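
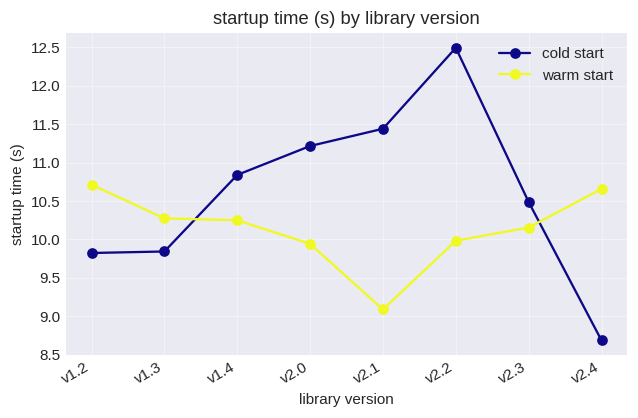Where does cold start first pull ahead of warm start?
v1.4

v1.3: cold start ≈ 10.0 vs warm start ≈ 10.5 (not yet); v1.4: cold start ≈ 11.0 vs warm start ≈ 10.0 (first crossover).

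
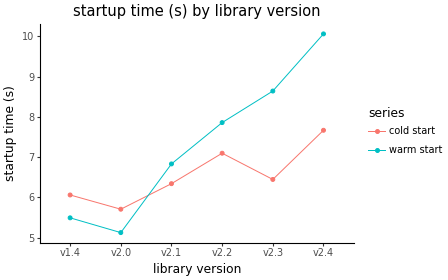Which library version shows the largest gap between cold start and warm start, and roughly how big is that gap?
v2.4, ≈ 2.5 s

v2.4: cold start ≈ 7.5, warm start ≈ 10.0 → gap ≈ 2.5. Next-largest (v2.3) is only ≈ 2.0.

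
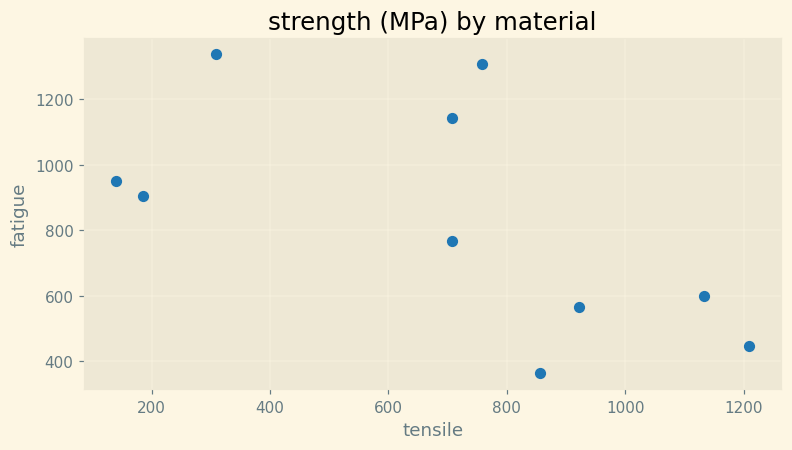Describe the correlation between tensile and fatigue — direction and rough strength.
negative, moderate

Points are negatively correlated; moderate (|r| ≈ 0.6).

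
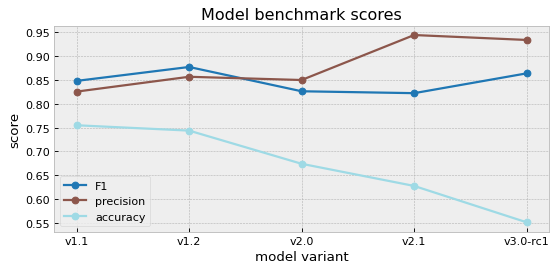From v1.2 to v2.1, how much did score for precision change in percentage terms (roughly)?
v1.2 ≈ 0.85, v2.1 ≈ 0.95; (0.95 − 0.85) / 0.85 ≈ +11.8%.

≈ +11.8%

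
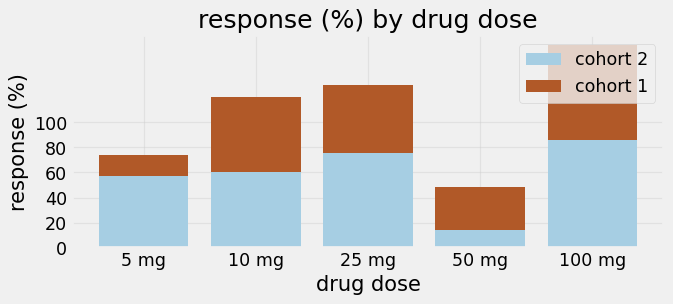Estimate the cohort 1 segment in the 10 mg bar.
≈ 60

cohort 1 top ≈ 120, bottom ≈ 60; segment ≈ 60.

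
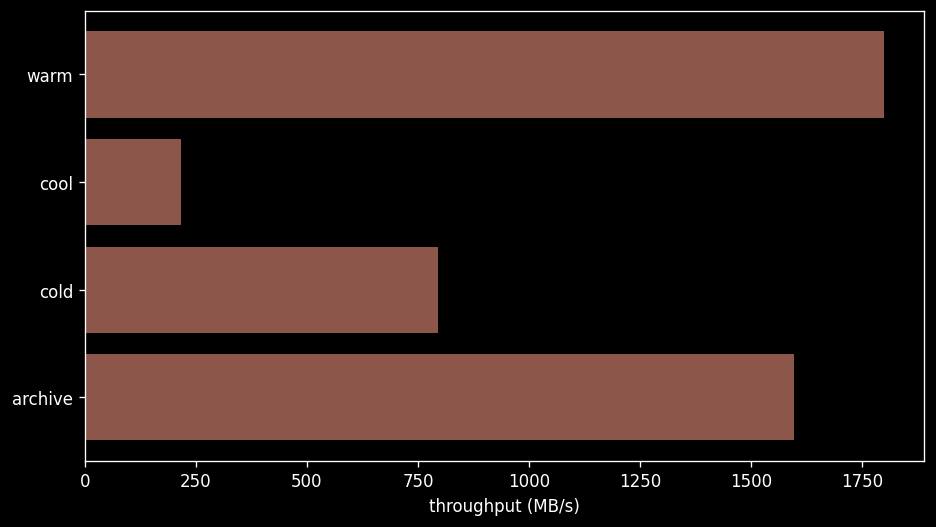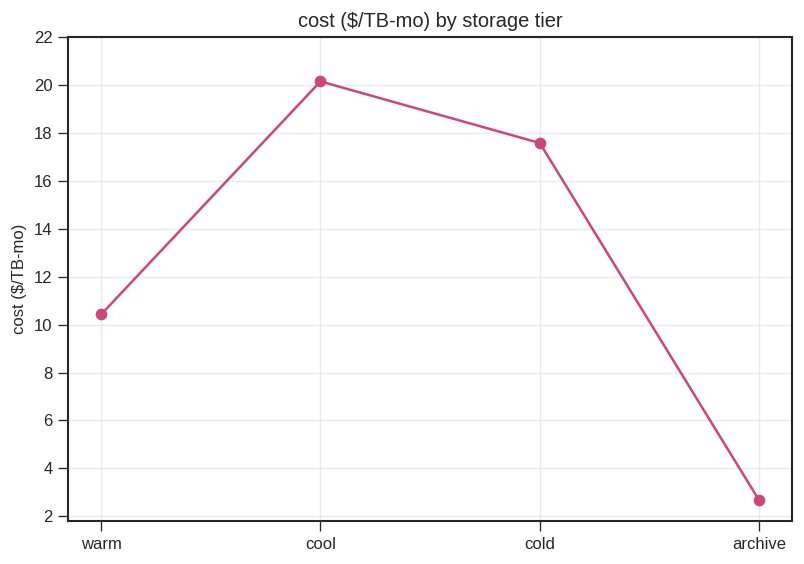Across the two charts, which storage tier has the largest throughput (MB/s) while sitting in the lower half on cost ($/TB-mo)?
warm

Chart 2 median cost ($/TB-mo) ≈ 14; below-median storage tiers: warm, archive. Among those, warm has the highest throughput (MB/s) (≈ 1800).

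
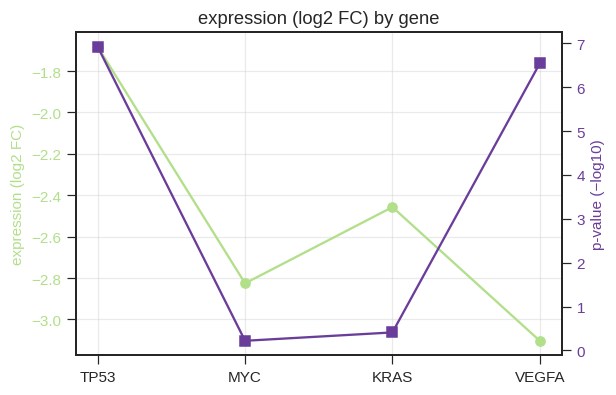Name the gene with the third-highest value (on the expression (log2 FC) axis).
Top 4 (on the expression (log2 FC) axis): TP53 ≈ -1.6, KRAS ≈ -2.4, MYC ≈ -2.8, VEGFA ≈ -3.2.

MYC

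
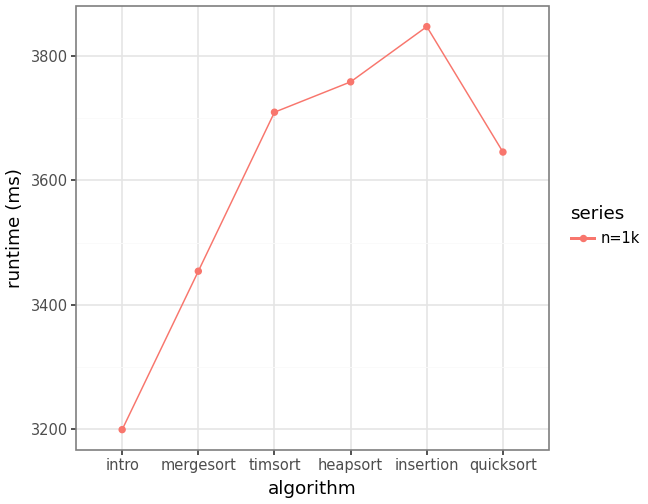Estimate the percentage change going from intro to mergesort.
≈ +9.4%

intro ≈ 3200, mergesort ≈ 3500; (3500 − 3200) / 3200 ≈ +9.4%.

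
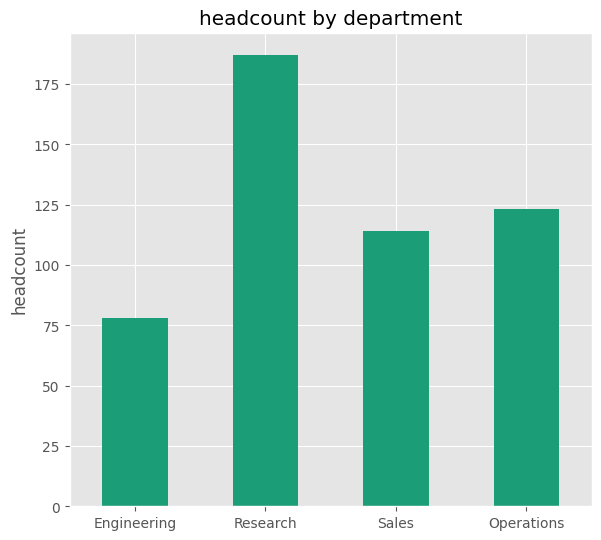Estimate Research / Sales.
Research ≈ 180, Sales ≈ 120; 180/120 ≈ 1.5.

≈ 1.5×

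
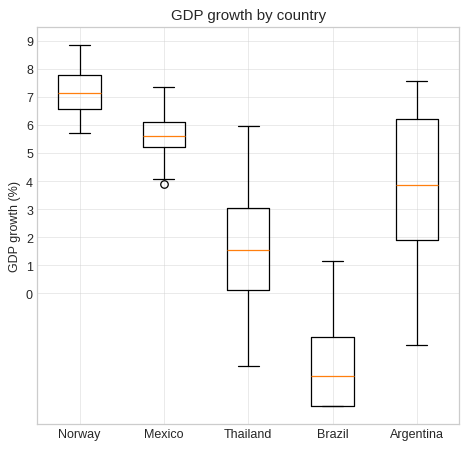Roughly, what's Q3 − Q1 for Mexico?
≈ 1

Q3 ≈ 6, Q1 ≈ 5; IQR ≈ 1.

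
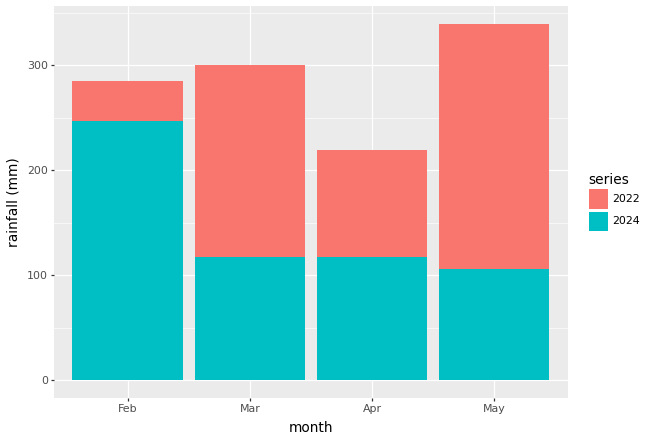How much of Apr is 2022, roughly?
2022 top ≈ 200, bottom ≈ 100; segment ≈ 100.

≈ 100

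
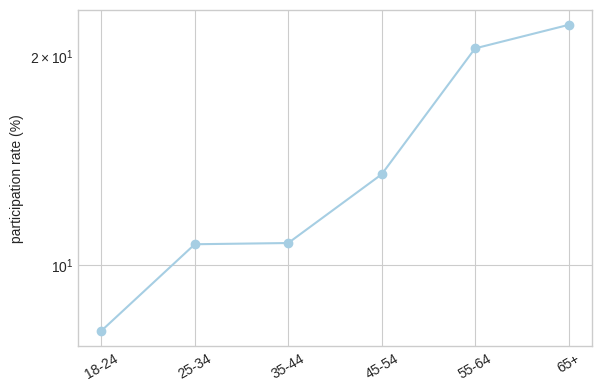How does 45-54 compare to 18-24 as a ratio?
≈ 1.75×

45-54 ≈ 14, 18-24 ≈ 8; 14/8 ≈ 1.75.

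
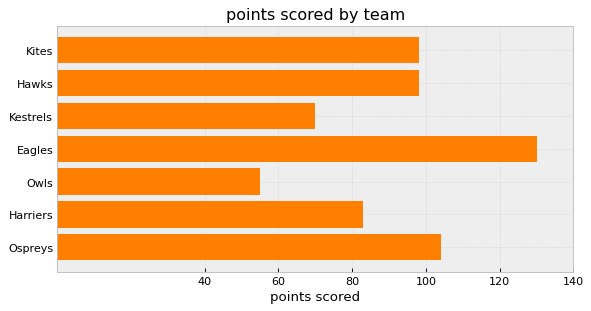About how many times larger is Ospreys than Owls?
Ospreys ≈ 100, Owls ≈ 60; 100/60 ≈ 1.67.

≈ 1.67×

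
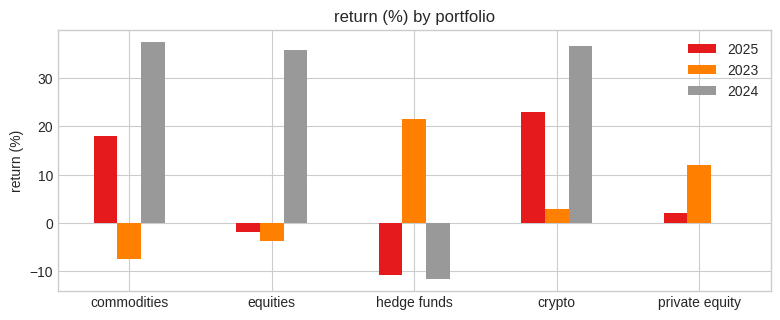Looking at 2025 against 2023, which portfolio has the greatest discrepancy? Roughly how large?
hedge funds: 2025 ≈ -10, 2023 ≈ 20 → gap ≈ 30. Next-largest (commodities) is only ≈ 25.

hedge funds, ≈ 30 %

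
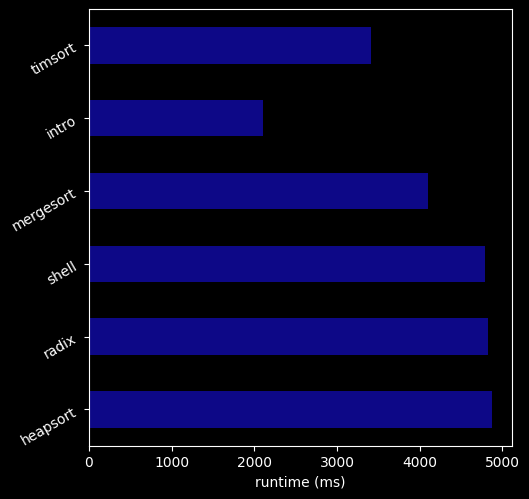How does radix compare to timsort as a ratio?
≈ 1.43×

radix ≈ 5000, timsort ≈ 3500; 5000/3500 ≈ 1.43.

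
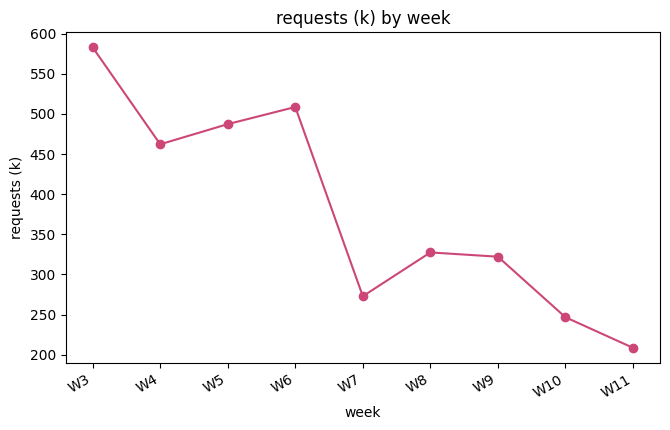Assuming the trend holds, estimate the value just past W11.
Last three: 300, 250, 200 → slope ≈ -50/step → next ≈ 150.

≈ 150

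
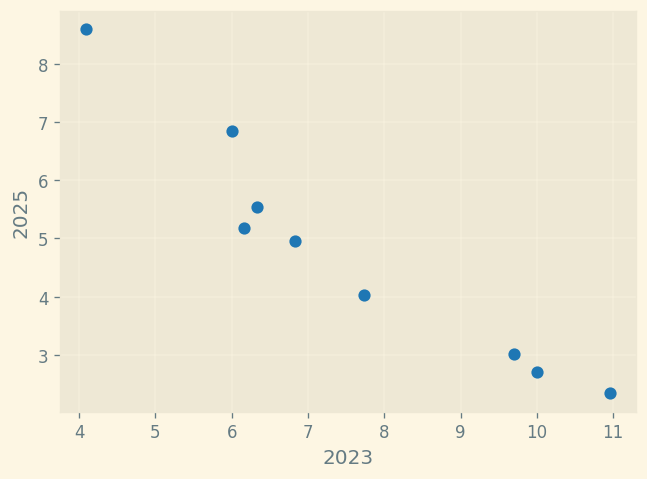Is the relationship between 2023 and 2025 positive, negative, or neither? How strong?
Points are negatively correlated; strong (|r| ≈ 1.0).

negative, strong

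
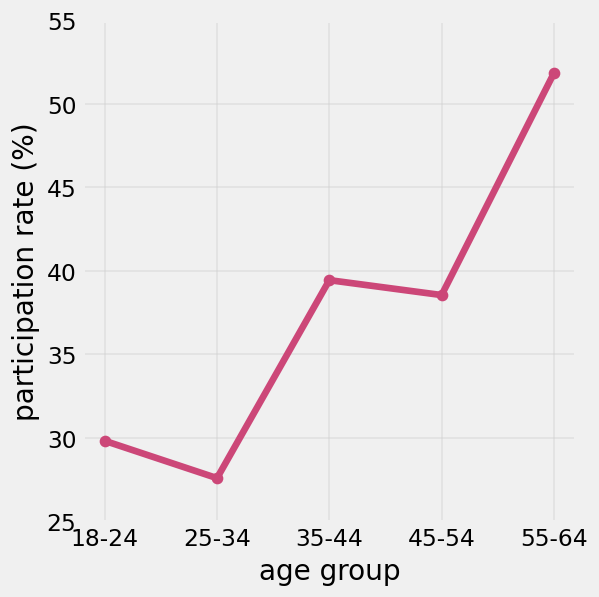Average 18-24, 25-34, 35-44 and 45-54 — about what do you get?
(30 + 30 + 40 + 40) / 4 ≈ 35.

≈ 35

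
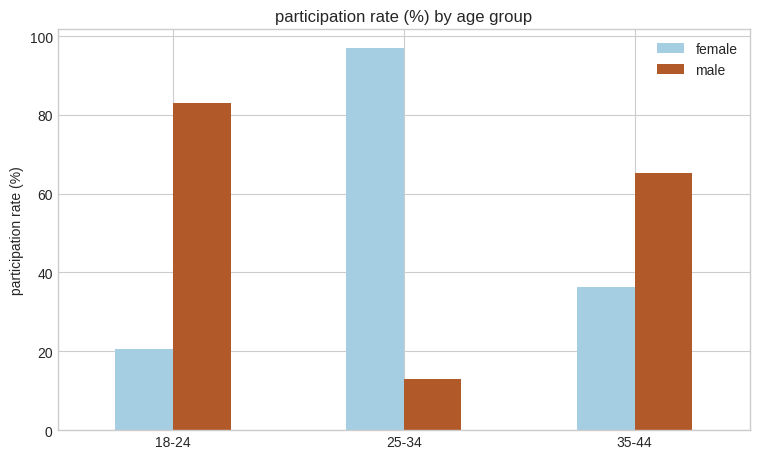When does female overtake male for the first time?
18-24: female ≈ 20 vs male ≈ 80 (not yet); 25-34: female ≈ 100 vs male ≈ 10 (first crossover).

25-34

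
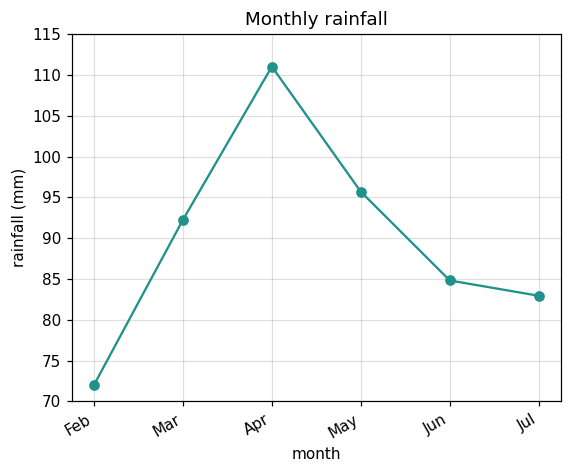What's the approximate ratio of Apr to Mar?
≈ 1.22×

Apr ≈ 110, Mar ≈ 90; 110/90 ≈ 1.22.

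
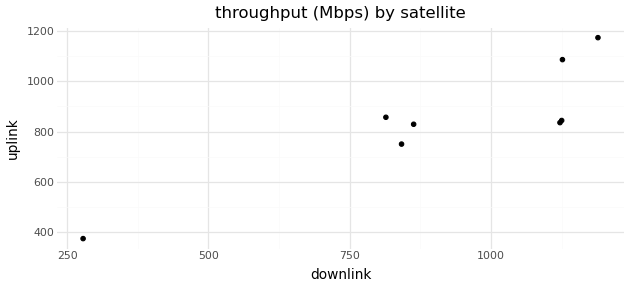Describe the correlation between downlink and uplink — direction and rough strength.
Points are positively correlated; strong (|r| ≈ 0.9).

positive, strong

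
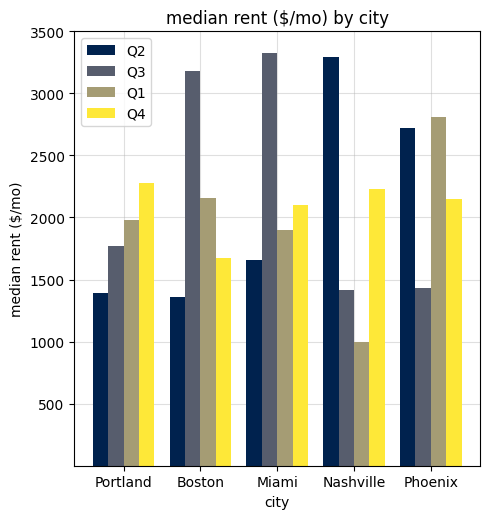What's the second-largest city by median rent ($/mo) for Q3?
Boston

Top 3 for Q3: Miami ≈ 3500, Boston ≈ 3000, Portland ≈ 2000.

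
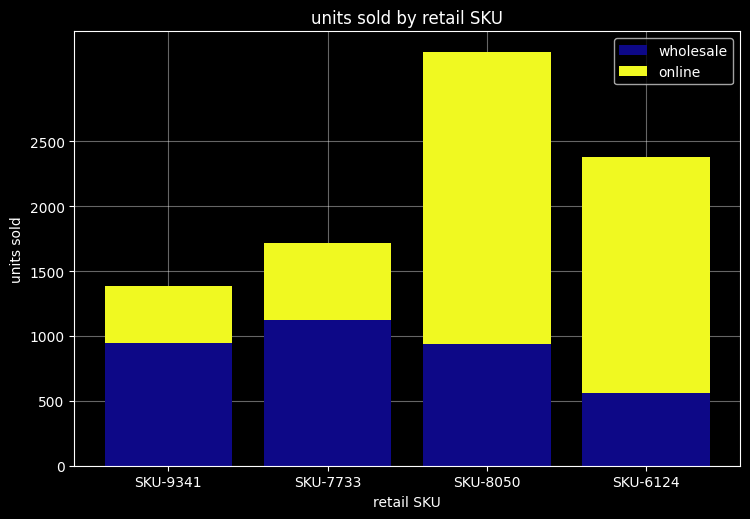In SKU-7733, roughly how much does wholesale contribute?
wholesale top ≈ 1000, bottom ≈ 0; segment ≈ 1000.

≈ 1000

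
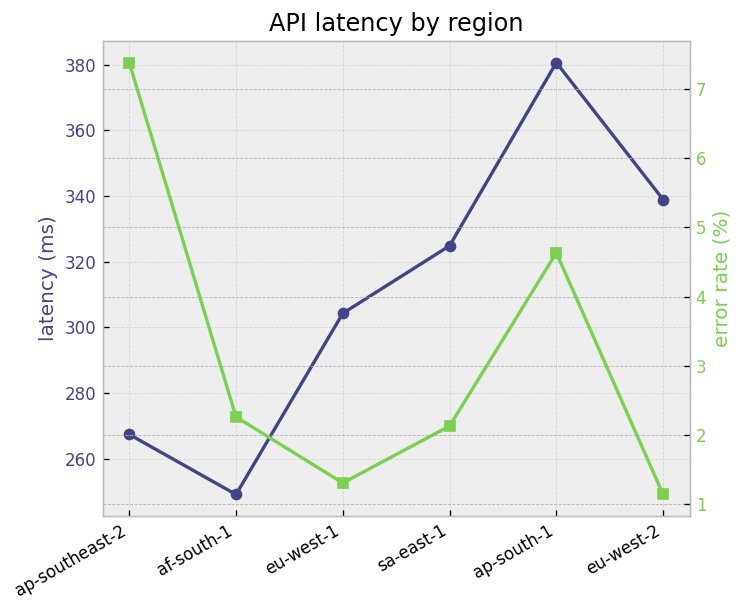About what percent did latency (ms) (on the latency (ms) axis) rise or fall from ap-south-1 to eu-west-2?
≈ -10.5%

ap-south-1 ≈ 380, eu-west-2 ≈ 340; (340 − 380) / 380 ≈ -10.5%.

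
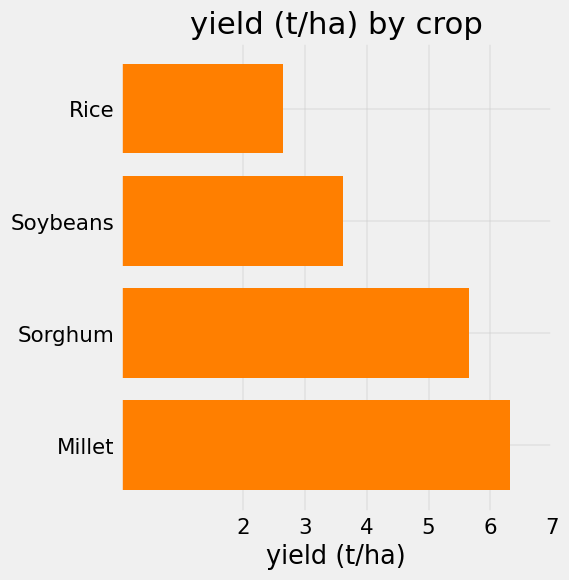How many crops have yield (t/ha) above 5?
Above 5: Sorghum, Millet.

2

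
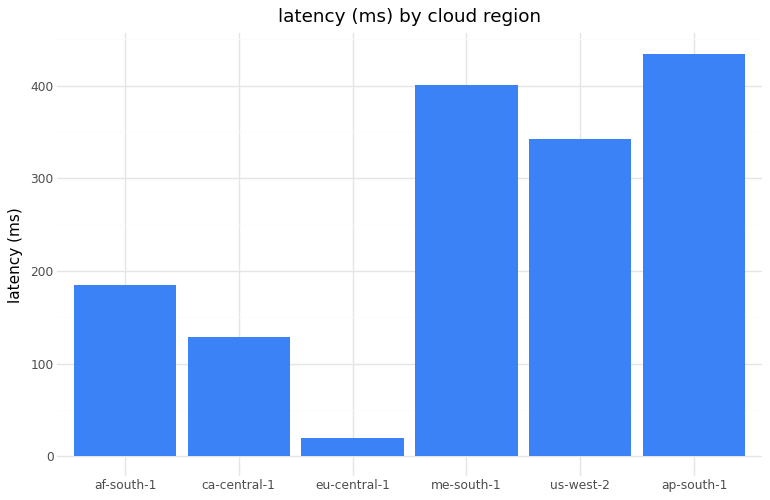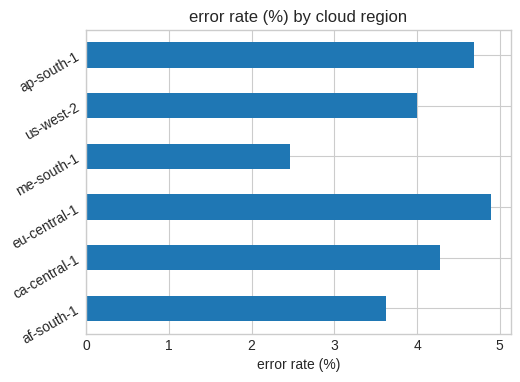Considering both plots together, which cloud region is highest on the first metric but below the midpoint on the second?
me-south-1

Chart 2 median error rate (%) ≈ 4; below-median cloud regions: af-south-1, me-south-1, us-west-2. Among those, me-south-1 has the highest latency (ms) (≈ 400).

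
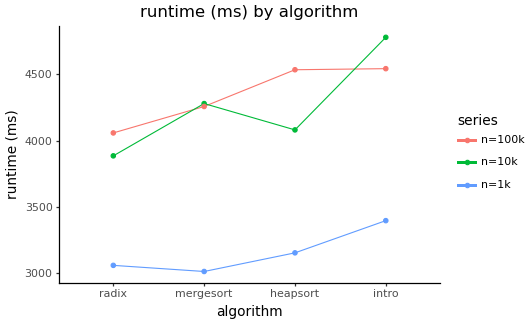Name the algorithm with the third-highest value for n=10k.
Top 4 for n=10k: intro ≈ 4800, mergesort ≈ 4200, heapsort ≈ 4000, radix ≈ 3800.

heapsort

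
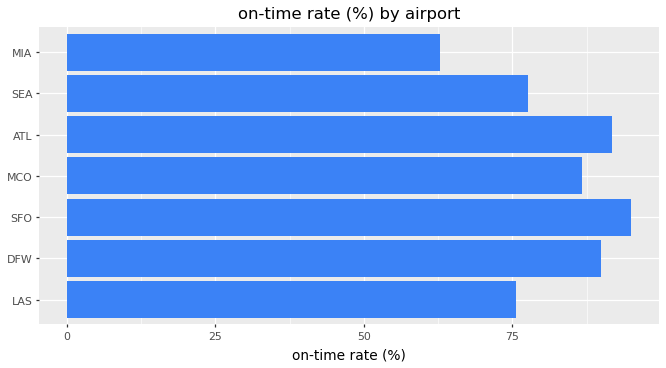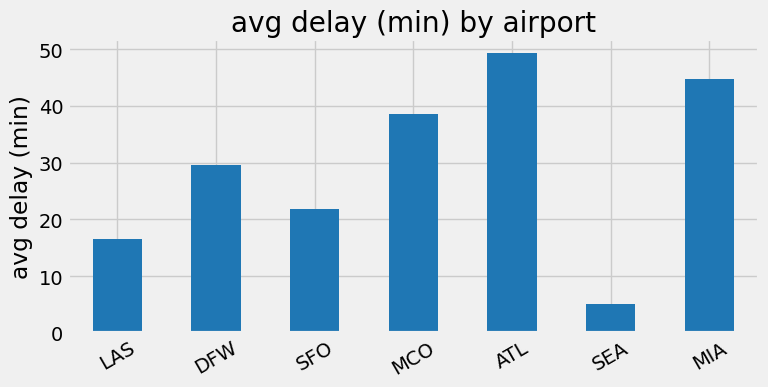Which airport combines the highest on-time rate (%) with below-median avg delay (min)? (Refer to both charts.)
SFO

Chart 2 median avg delay (min) ≈ 30; below-median airports: LAS, SFO, SEA. Among those, SFO has the highest on-time rate (%) (≈ 90).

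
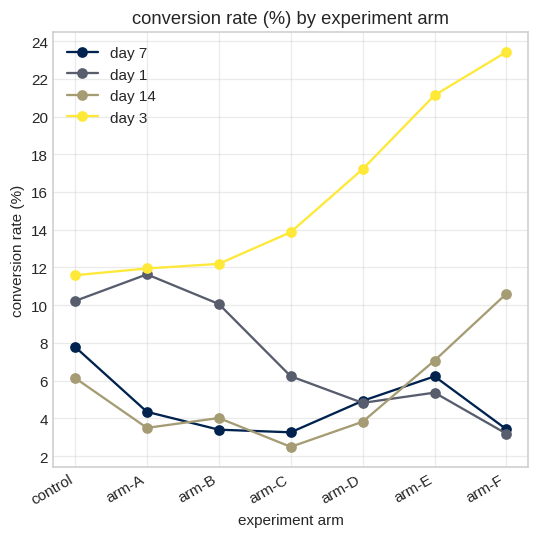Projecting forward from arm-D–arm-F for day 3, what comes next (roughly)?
Last three: 18, 22, 24 → slope ≈ 3/step → next ≈ 27.

≈ 27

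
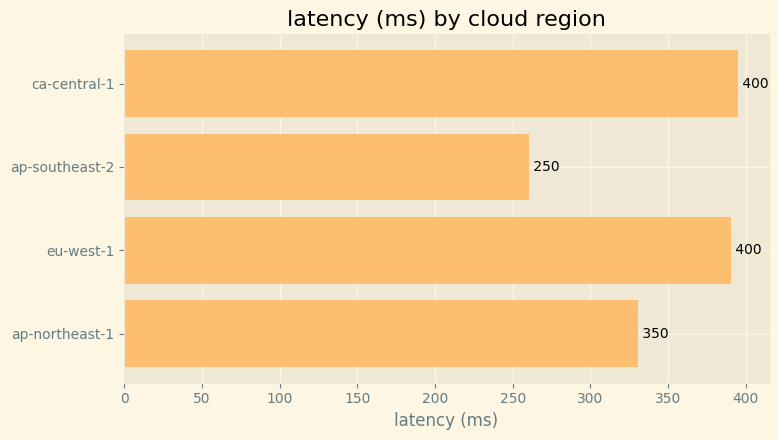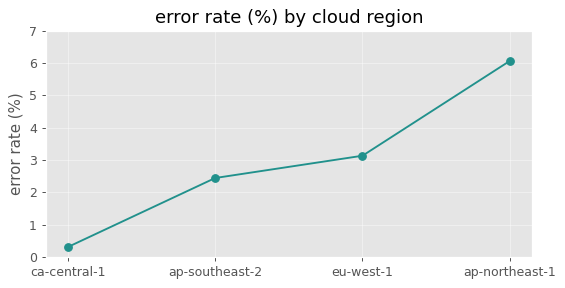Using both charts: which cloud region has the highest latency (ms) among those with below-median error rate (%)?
ca-central-1

Chart 2 median error rate (%) ≈ 3; below-median cloud regions: ca-central-1, ap-southeast-2. Among those, ca-central-1 has the highest latency (ms) (≈ 400).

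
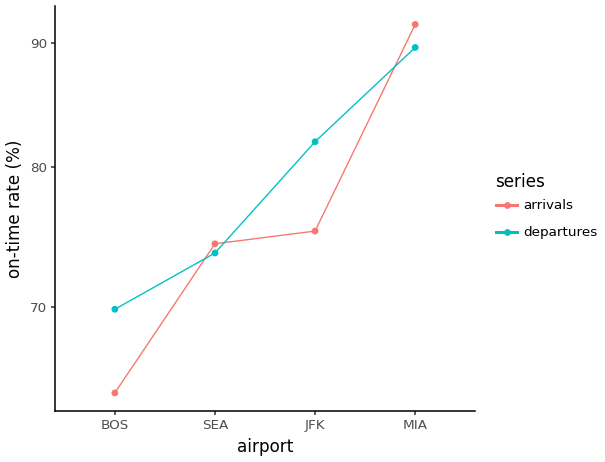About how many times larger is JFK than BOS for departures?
JFK ≈ 80, BOS ≈ 70; 80/70 ≈ 1.14.

≈ 1.14×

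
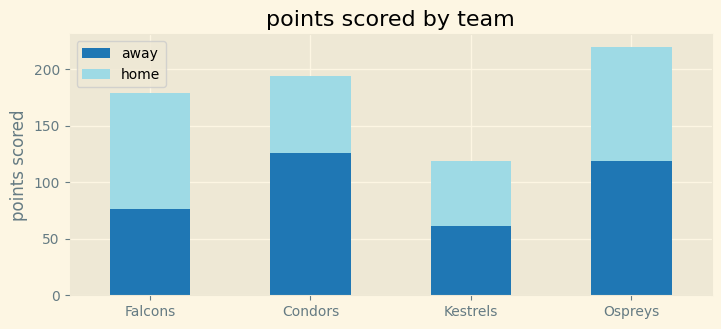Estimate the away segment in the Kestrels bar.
≈ 60

away top ≈ 60, bottom ≈ 0; segment ≈ 60.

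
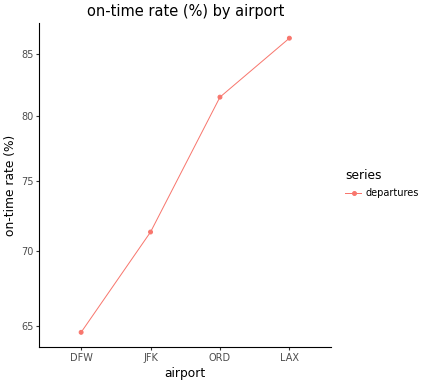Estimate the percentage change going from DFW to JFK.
DFW ≈ 64, JFK ≈ 72; (72 − 64) / 64 ≈ +12.5%.

≈ +12.5%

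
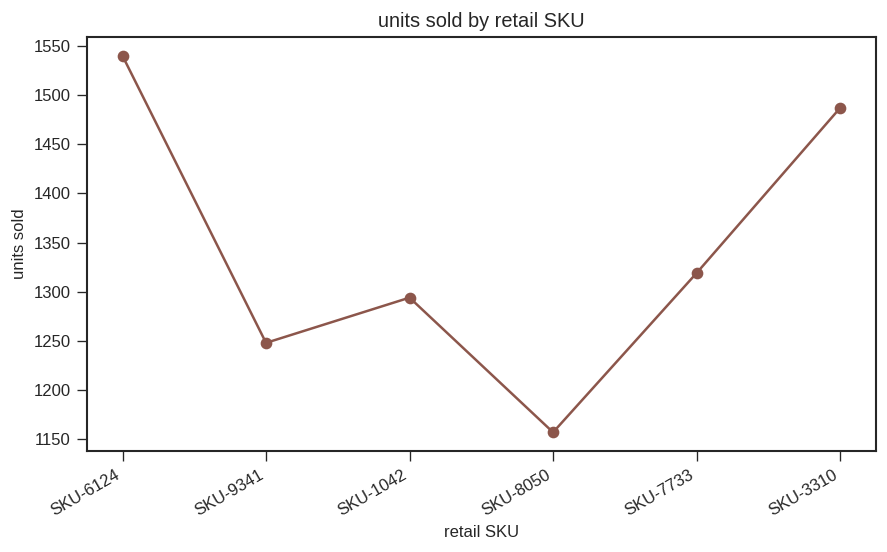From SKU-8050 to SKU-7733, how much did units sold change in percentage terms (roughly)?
SKU-8050 ≈ 1150, SKU-7733 ≈ 1300; (1300 − 1150) / 1150 ≈ +13%.

≈ +13%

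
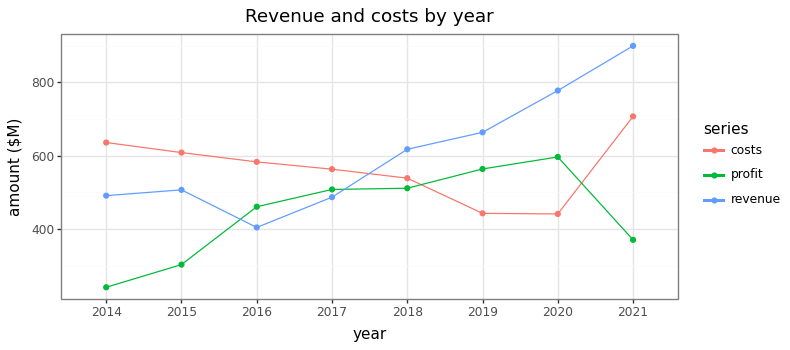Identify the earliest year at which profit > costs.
2019

2018: profit ≈ 500 vs costs ≈ 500 (not yet); 2019: profit ≈ 600 vs costs ≈ 400 (first crossover).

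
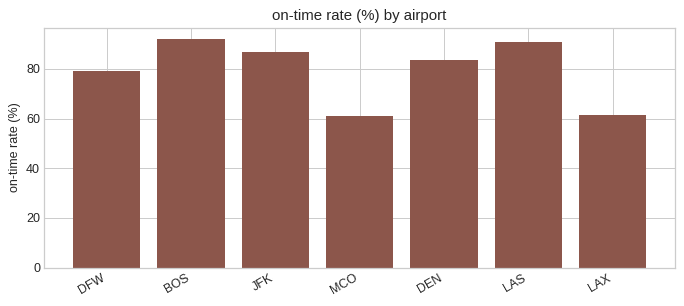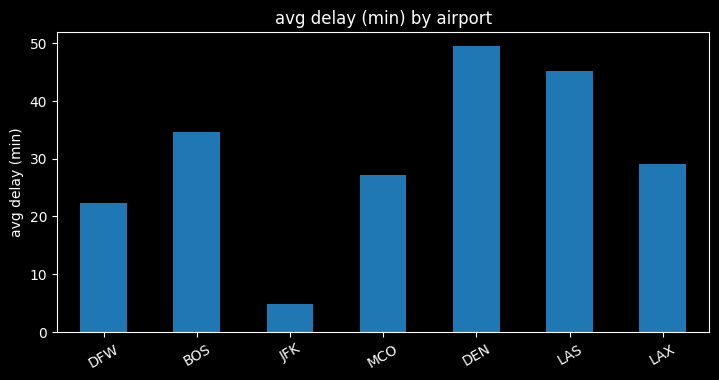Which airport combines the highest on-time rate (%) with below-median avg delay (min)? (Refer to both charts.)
Chart 2 median avg delay (min) ≈ 30; below-median airports: DFW, JFK, MCO. Among those, JFK has the highest on-time rate (%) (≈ 90).

JFK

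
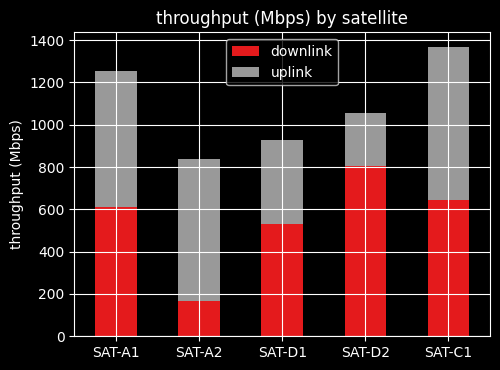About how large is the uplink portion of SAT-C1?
≈ 800

uplink top ≈ 1400, bottom ≈ 600; segment ≈ 800.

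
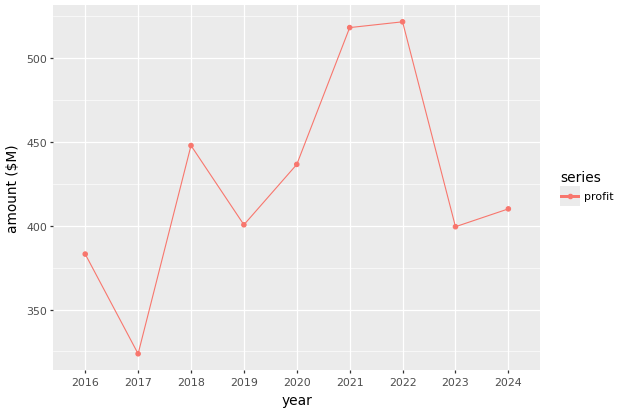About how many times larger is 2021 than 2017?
≈ 1.62×

2021 ≈ 520, 2017 ≈ 320; 520/320 ≈ 1.62.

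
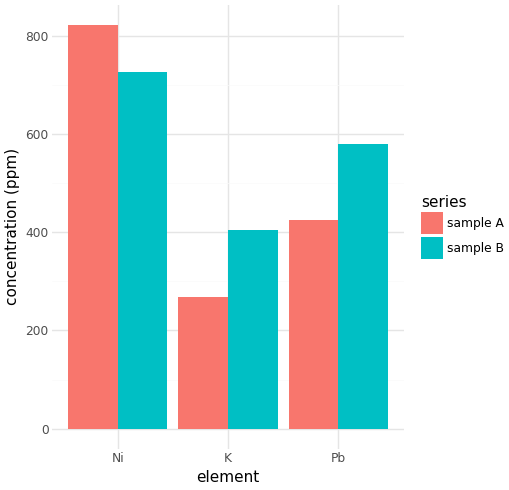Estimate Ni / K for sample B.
≈ 1.75×

Ni ≈ 700, K ≈ 400; 700/400 ≈ 1.75.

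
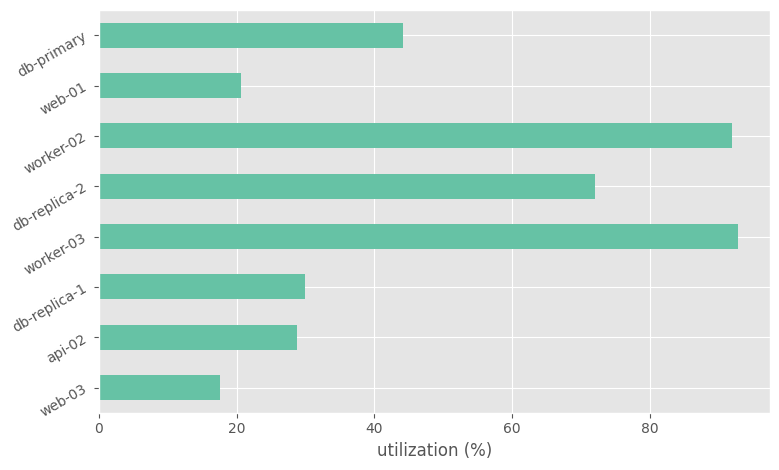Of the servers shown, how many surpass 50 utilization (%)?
Above 50: worker-03, db-replica-2, worker-02.

3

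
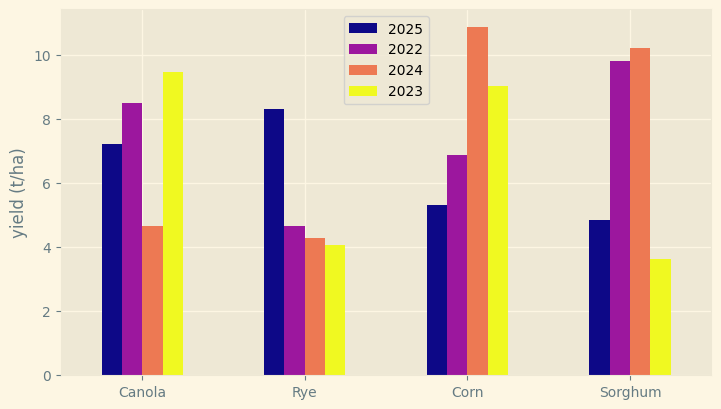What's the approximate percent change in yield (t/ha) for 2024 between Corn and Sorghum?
≈ -9.1%

Corn ≈ 11, Sorghum ≈ 10; (10 − 11) / 11 ≈ -9.1%.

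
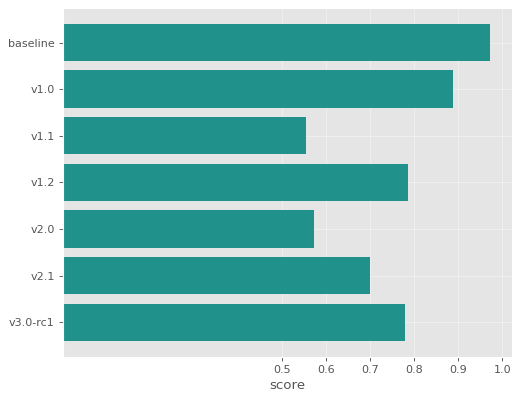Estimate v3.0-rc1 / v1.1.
v3.0-rc1 ≈ 0.8, v1.1 ≈ 0.6; 0.8/0.6 ≈ 1.33.

≈ 1.33×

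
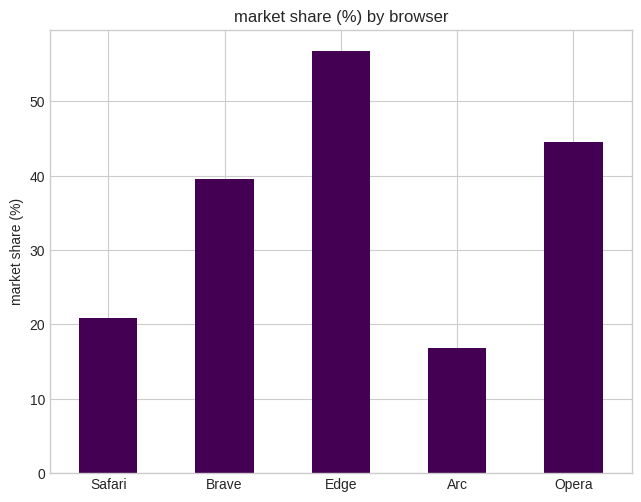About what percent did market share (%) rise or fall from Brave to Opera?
Brave ≈ 40, Opera ≈ 45; (45 − 40) / 40 ≈ +12.5%.

≈ +12.5%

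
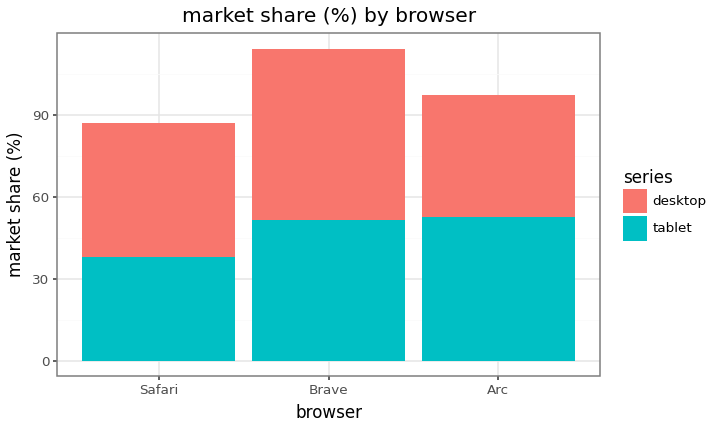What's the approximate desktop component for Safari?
desktop top ≈ 90, bottom ≈ 40; segment ≈ 50.

≈ 50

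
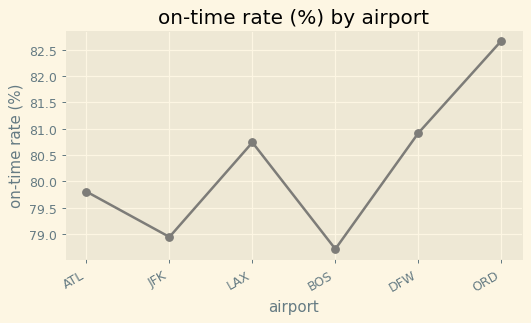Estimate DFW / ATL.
DFW ≈ 81.0, ATL ≈ 80.0; 81.0/80.0 ≈ 1.01.

≈ 1.01×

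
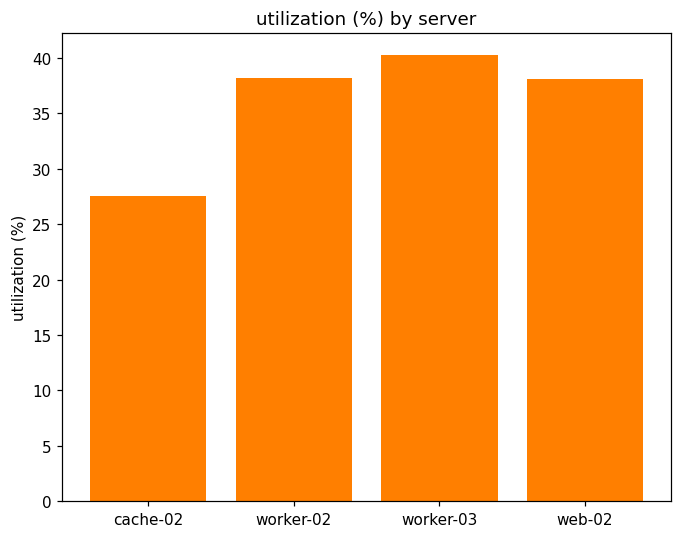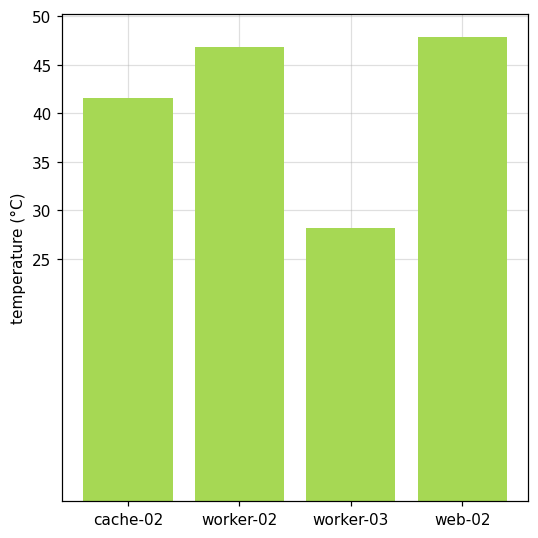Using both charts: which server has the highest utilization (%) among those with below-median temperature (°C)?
worker-03

Chart 2 median temperature (°C) ≈ 45; below-median servers: cache-02, worker-03. Among those, worker-03 has the highest utilization (%) (≈ 40).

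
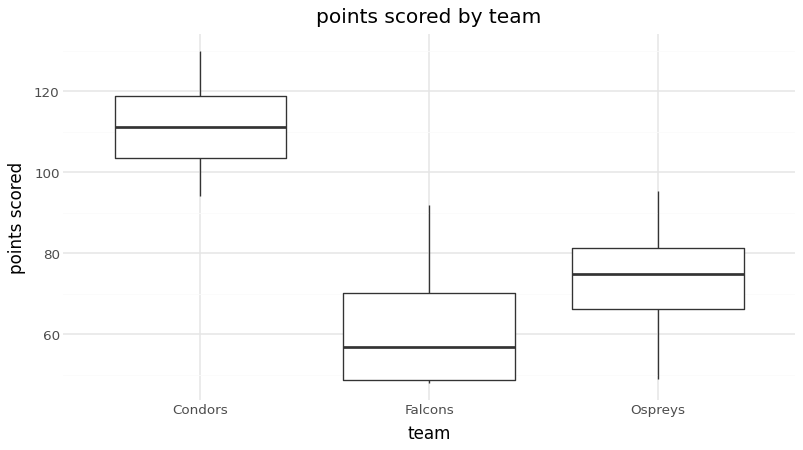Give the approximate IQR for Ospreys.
≈ 15

Q3 ≈ 80, Q1 ≈ 65; IQR ≈ 15.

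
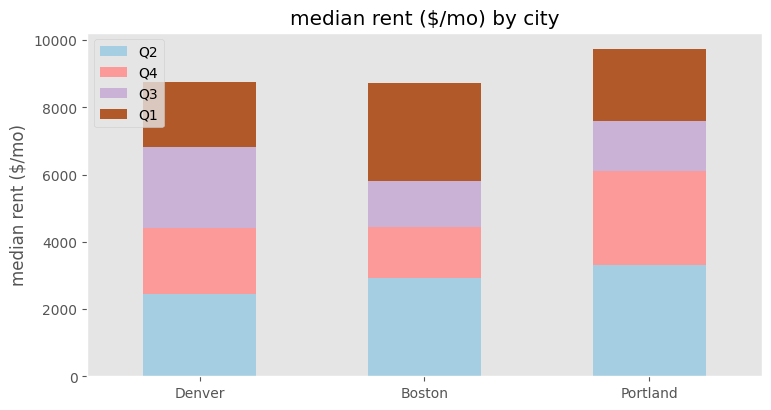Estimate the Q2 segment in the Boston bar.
Q2 top ≈ 3000, bottom ≈ 0; segment ≈ 3000.

≈ 3000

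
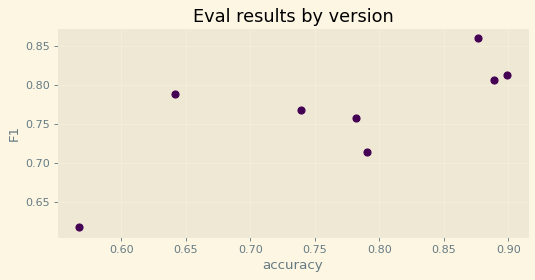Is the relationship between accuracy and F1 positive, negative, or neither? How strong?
Points are positively correlated; strong (|r| ≈ 0.8).

positive, strong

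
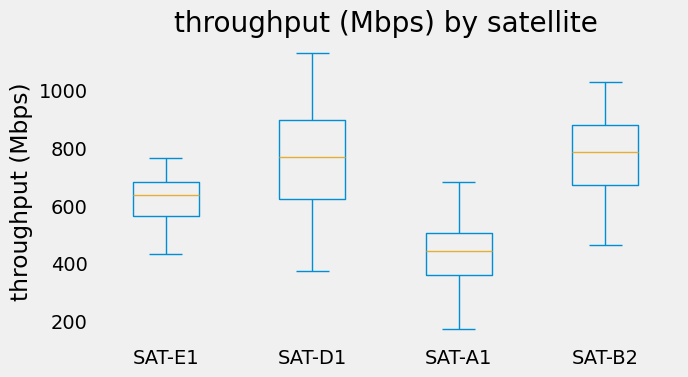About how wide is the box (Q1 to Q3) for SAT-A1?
Q3 ≈ 500, Q1 ≈ 350; IQR ≈ 150.

≈ 150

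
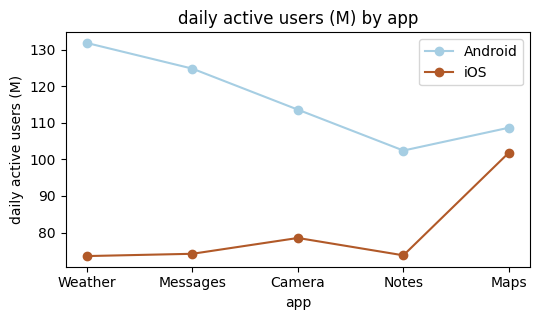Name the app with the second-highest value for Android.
Messages

Top 3 for Android: Weather ≈ 130, Messages ≈ 125, Camera ≈ 115.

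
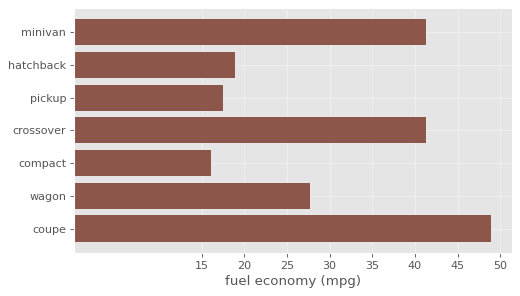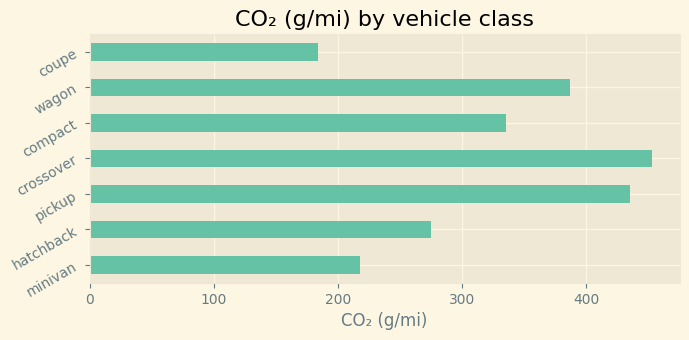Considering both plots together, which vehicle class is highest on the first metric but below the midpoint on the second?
Chart 2 median CO₂ (g/mi) ≈ 350; below-median vehicle classes: minivan, hatchback, coupe. Among those, coupe has the highest fuel economy (mpg) (≈ 50).

coupe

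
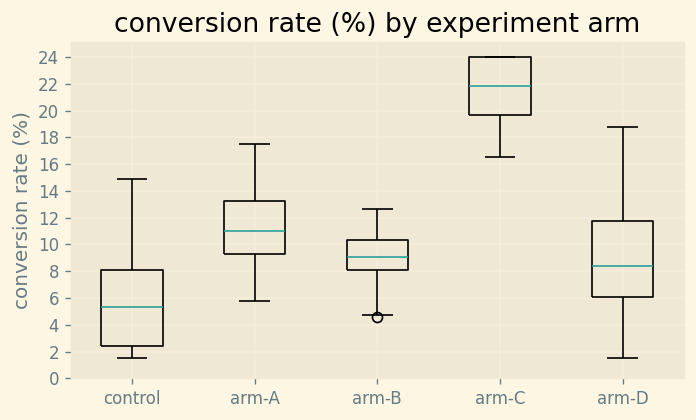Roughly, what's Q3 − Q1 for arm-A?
≈ 4

Q3 ≈ 14, Q1 ≈ 10; IQR ≈ 4.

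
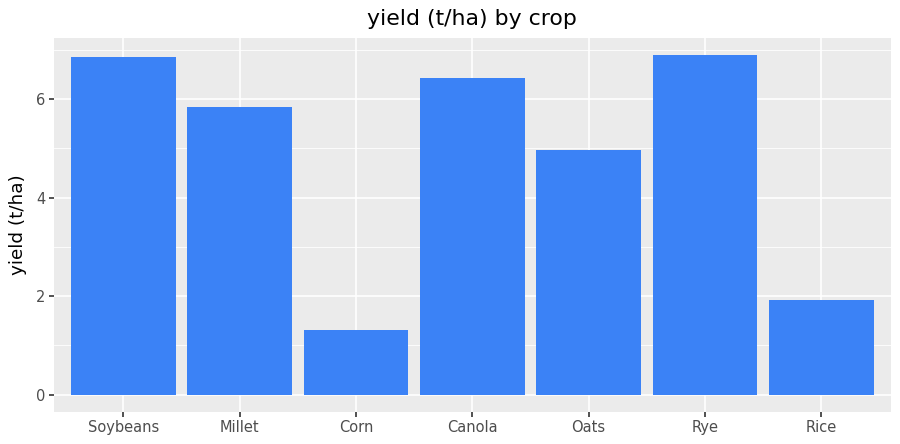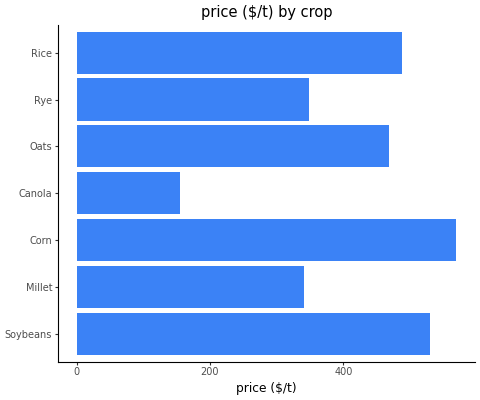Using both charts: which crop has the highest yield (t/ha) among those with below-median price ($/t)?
Chart 2 median price ($/t) ≈ 500; below-median crops: Millet, Canola, Rye. Among those, Rye has the highest yield (t/ha) (≈ 7).

Rye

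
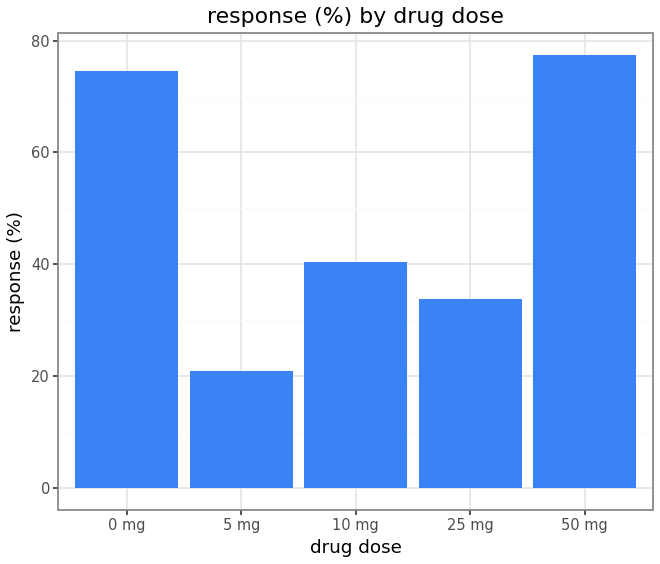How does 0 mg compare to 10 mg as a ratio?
0 mg ≈ 70, 10 mg ≈ 40; 70/40 ≈ 1.75.

≈ 1.75×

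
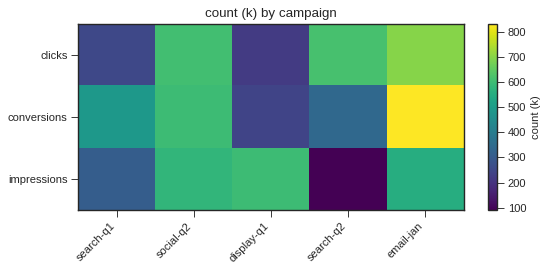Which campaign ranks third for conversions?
search-q1

Top 4 for conversions: email-jan ≈ 800, social-q2 ≈ 600, search-q1 ≈ 500, search-q2 ≈ 300.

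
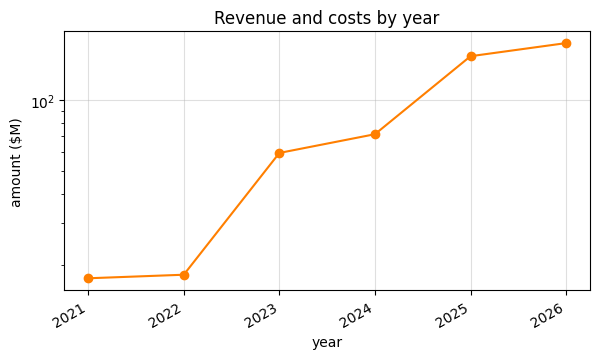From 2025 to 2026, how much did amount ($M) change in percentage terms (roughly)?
≈ +12.5%

2025 ≈ 160, 2026 ≈ 180; (180 − 160) / 160 ≈ +12.5%.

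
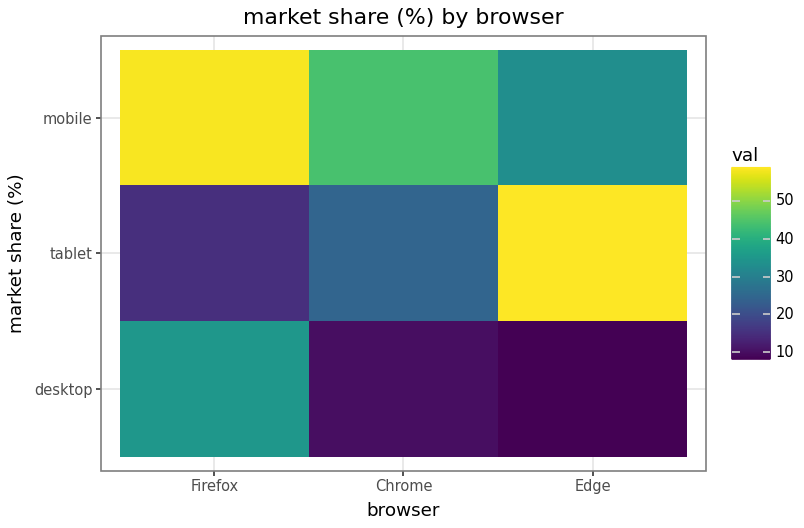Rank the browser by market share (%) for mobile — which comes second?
Top 3 for mobile: Firefox ≈ 60, Chrome ≈ 45, Edge ≈ 35.

Chrome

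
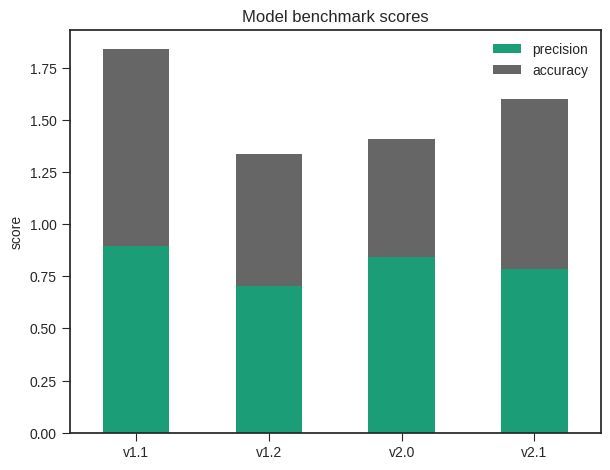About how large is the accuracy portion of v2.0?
≈ 0.6

accuracy top ≈ 1.4, bottom ≈ 0.8; segment ≈ 0.6.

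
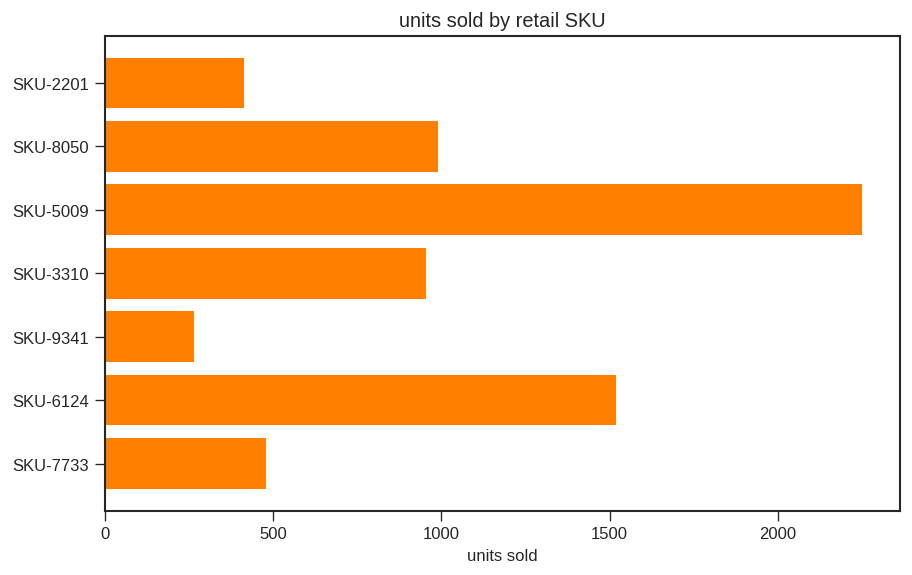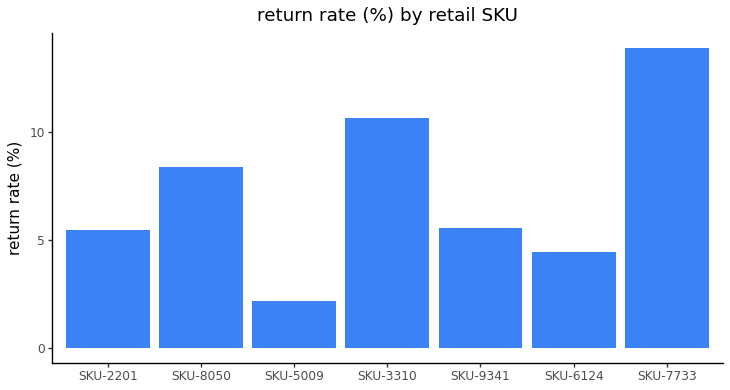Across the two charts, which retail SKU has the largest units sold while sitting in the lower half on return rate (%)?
SKU-5009

Chart 2 median return rate (%) ≈ 6; below-median retail SKUs: SKU-2201, SKU-5009, SKU-6124. Among those, SKU-5009 has the highest units sold (≈ 2000).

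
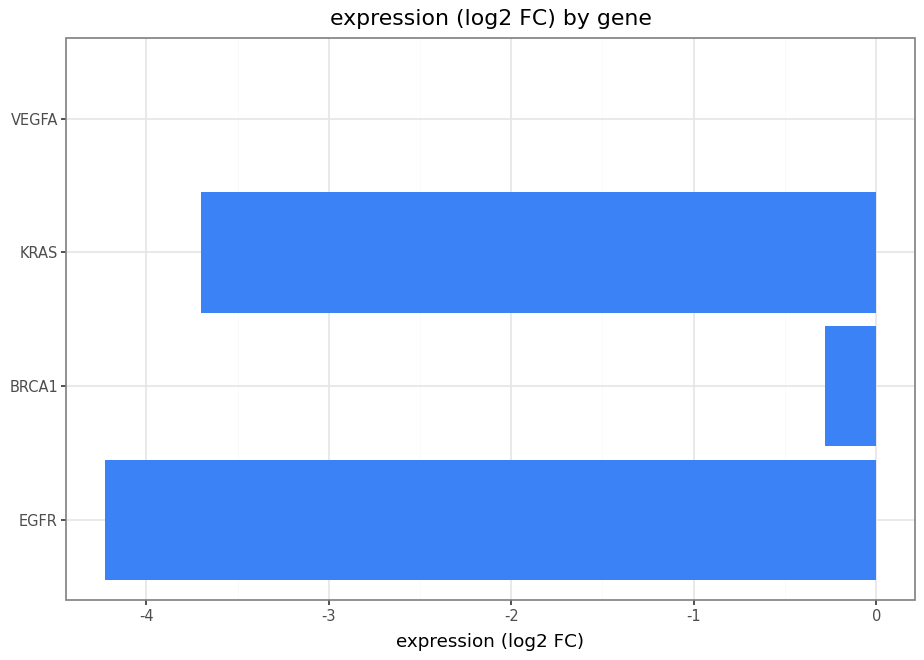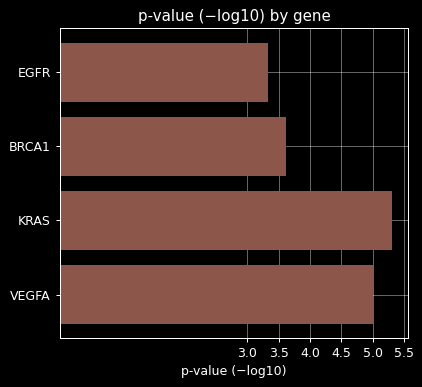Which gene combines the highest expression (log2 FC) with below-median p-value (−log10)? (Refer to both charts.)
Chart 2 median p-value (−log10) ≈ 4.5; below-median genes: EGFR, BRCA1. Among those, BRCA1 has the highest expression (log2 FC) (≈ 0).

BRCA1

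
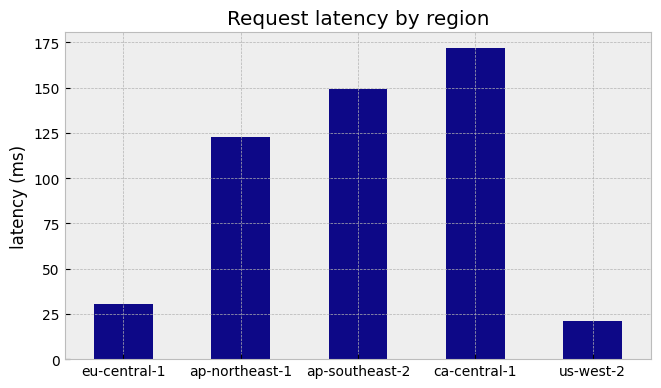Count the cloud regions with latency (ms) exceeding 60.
3

Above 60: ap-northeast-1, ap-southeast-2, ca-central-1.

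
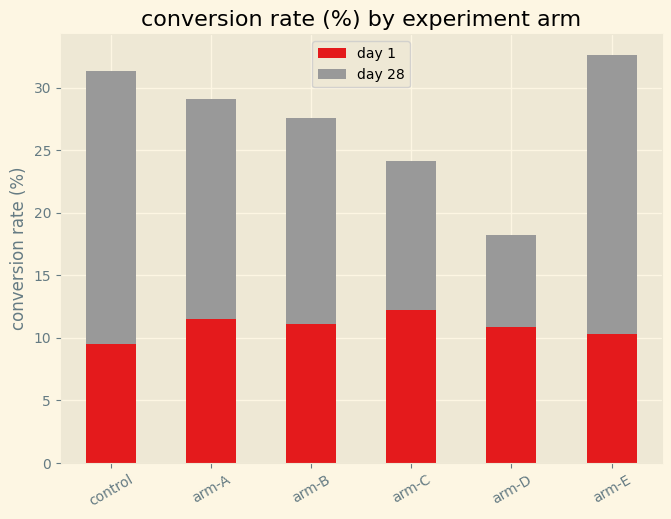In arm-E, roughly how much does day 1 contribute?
≈ 10

day 1 top ≈ 10, bottom ≈ 0; segment ≈ 10.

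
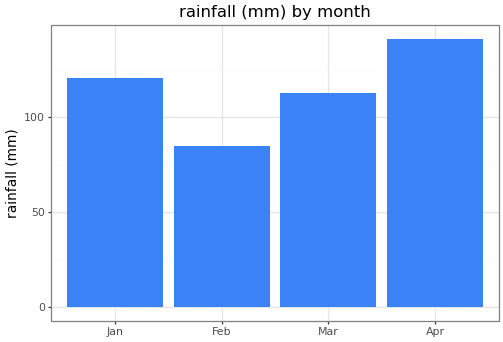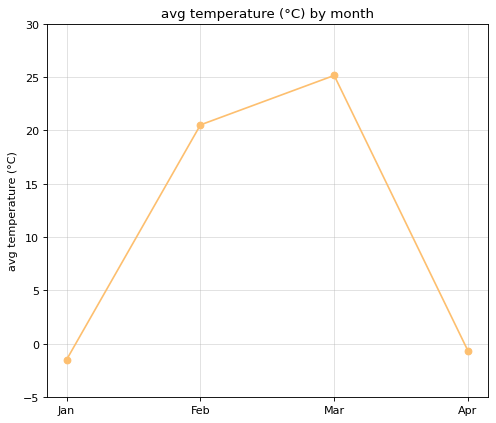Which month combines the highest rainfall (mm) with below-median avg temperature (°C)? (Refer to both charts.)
Chart 2 median avg temperature (°C) ≈ 10; below-median months: Jan, Apr. Among those, Apr has the highest rainfall (mm) (≈ 140).

Apr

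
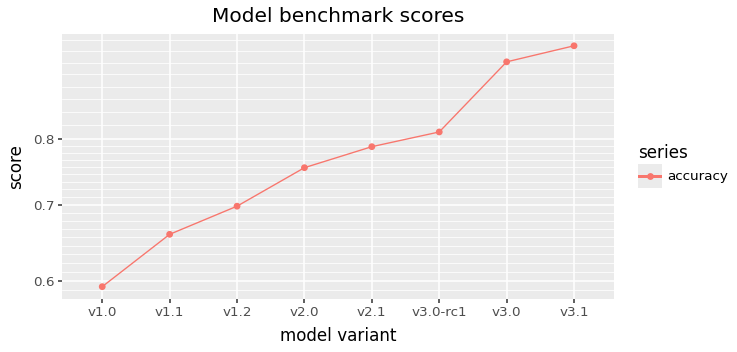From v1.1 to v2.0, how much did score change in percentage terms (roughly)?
v1.1 ≈ 0.65, v2.0 ≈ 0.75; (0.75 − 0.65) / 0.65 ≈ +15.4%.

≈ +15.4%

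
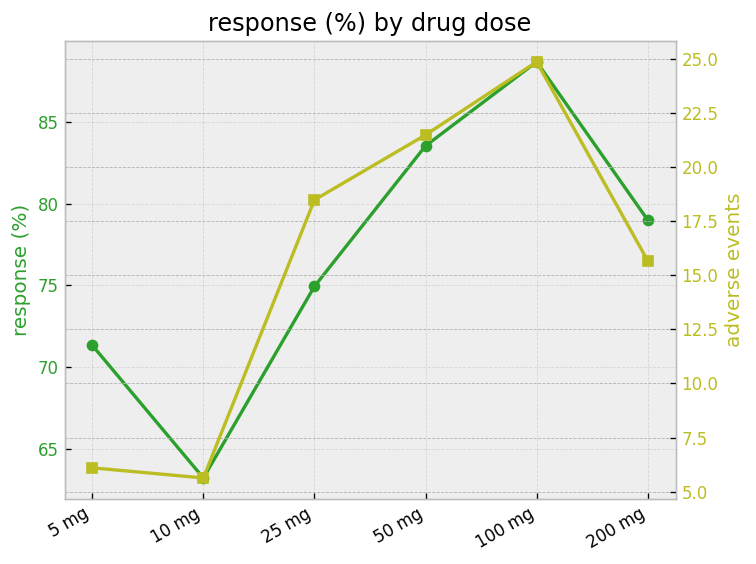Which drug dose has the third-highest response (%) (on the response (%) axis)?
200 mg

Top 4 (on the response (%) axis): 100 mg ≈ 90, 50 mg ≈ 85, 200 mg ≈ 80, 25 mg ≈ 75.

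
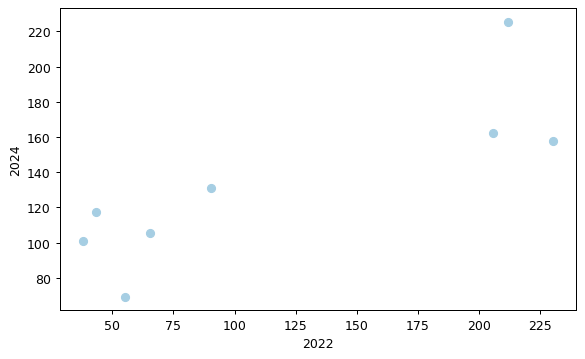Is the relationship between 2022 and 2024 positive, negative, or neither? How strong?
Points are positively correlated; strong (|r| ≈ 0.8).

positive, strong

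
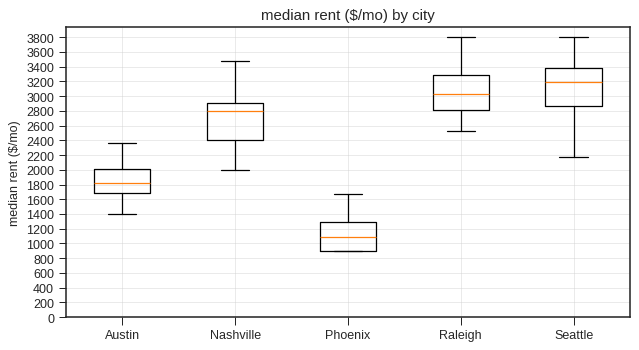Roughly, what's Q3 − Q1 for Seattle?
Q3 ≈ 3400, Q1 ≈ 2800; IQR ≈ 600.

≈ 600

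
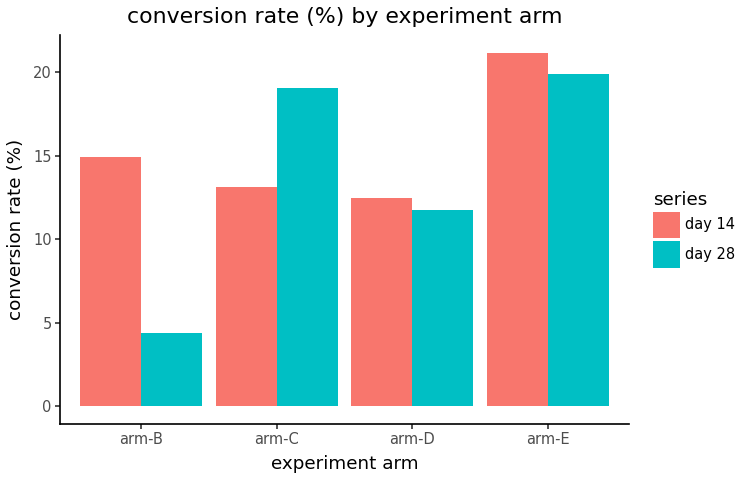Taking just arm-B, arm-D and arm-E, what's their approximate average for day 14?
≈ 16

(14 + 12 + 22) / 3 ≈ 16.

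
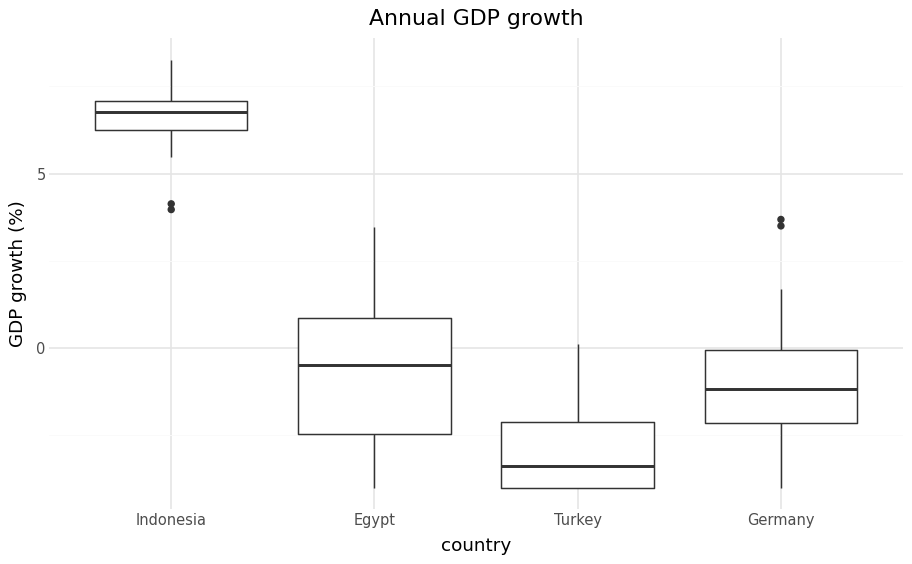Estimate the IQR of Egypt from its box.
≈ 3

Q3 ≈ 1, Q1 ≈ -2; IQR ≈ 3.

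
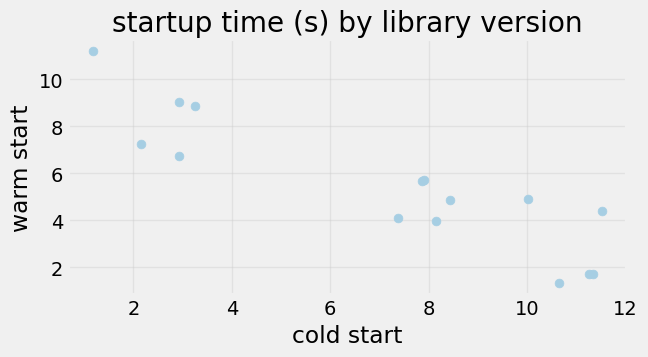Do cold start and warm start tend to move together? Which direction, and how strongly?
negative, strong

Points are negatively correlated; strong (|r| ≈ 0.9).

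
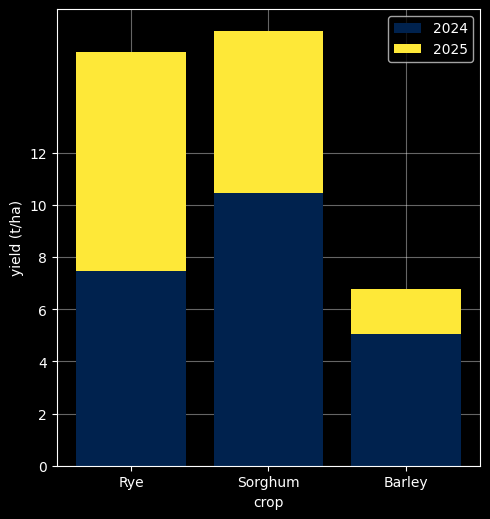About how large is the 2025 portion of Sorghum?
2025 top ≈ 16, bottom ≈ 10; segment ≈ 6.

≈ 6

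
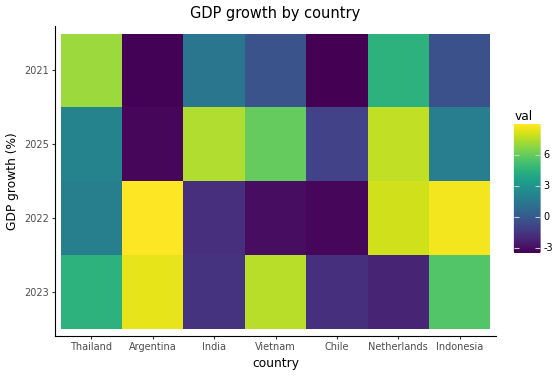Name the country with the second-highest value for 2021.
Netherlands

Top 3 for 2021: Thailand ≈ 8, Netherlands ≈ 4, India ≈ 2.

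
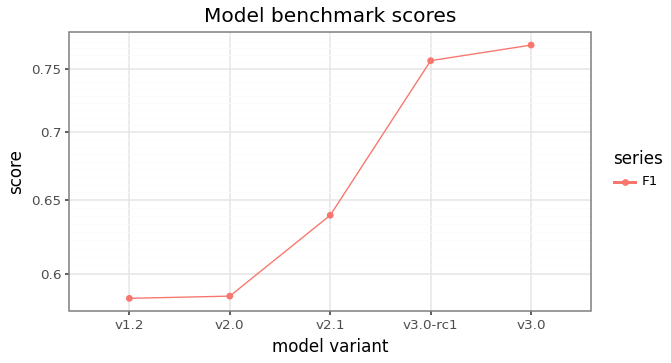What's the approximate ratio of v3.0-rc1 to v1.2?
≈ 1.31×

v3.0-rc1 ≈ 0.76, v1.2 ≈ 0.58; 0.76/0.58 ≈ 1.31.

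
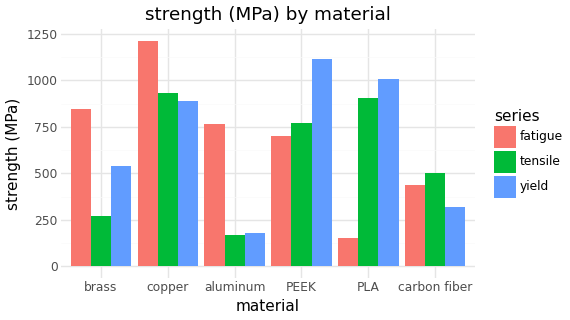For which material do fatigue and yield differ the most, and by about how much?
PLA, ≈ 800 MPa

PLA: fatigue ≈ 200, yield ≈ 1000 → gap ≈ 800. Next-largest (aluminum) is only ≈ 600.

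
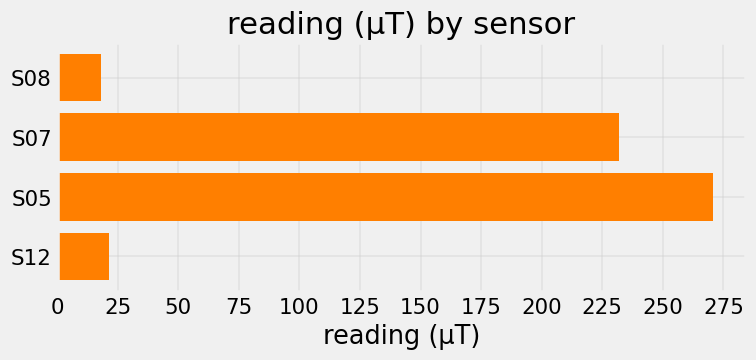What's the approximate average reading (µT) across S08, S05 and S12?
≈ 108

(25 + 275 + 25) / 3 ≈ 108.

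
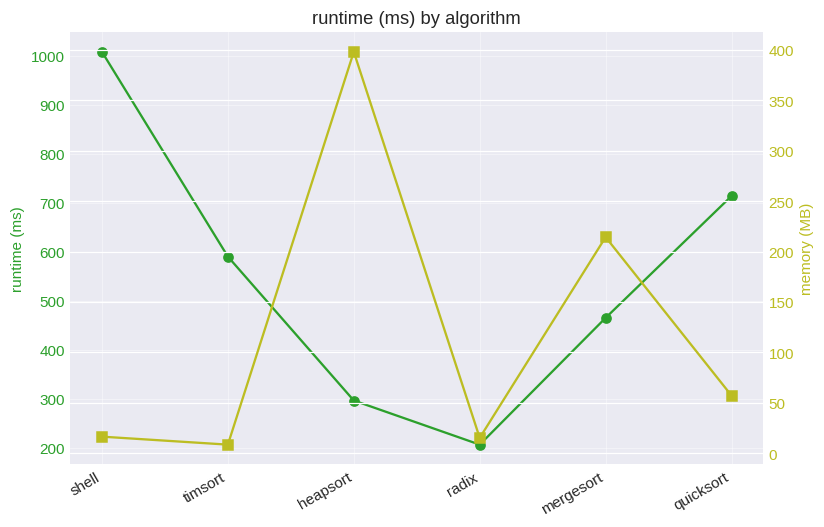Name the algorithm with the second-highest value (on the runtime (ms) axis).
quicksort

Top 3 (on the runtime (ms) axis): shell ≈ 1000, quicksort ≈ 700, timsort ≈ 600.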